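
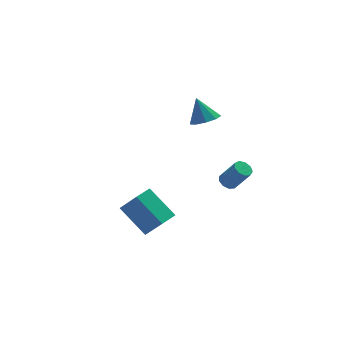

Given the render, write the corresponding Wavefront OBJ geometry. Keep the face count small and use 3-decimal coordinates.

v 3.631 3.56 1.25
v 4.529 3.832 1.303
v 3.329 4.28 2.67
v 4.181 4.28 1.001
v 3.575 4.392 0.816
v 2.995 4.114 0.834
v 2.713 3.577 1.047
v 2.86 3.032 1.355
v 3.368 2.734 1.614
v 3.998 2.822 1.703
v 4.457 3.256 1.58
v 2.43 -3.256 1.047
v 2.718 -2.768 1.114
v 3.377 -3.337 2.42
v 3.09 -3.824 2.353
v 2.374 -2.747 1.297
v 3.033 -3.315 2.603
v 2.057 -2.963 1.362
v 2.716 -3.532 2.669
v 1.914 -3.317 1.281
v 2.573 -3.885 2.587
v 2.013 -3.642 1.089
v 2.672 -4.21 2.396
v 2.307 -3.786 0.878
v 2.966 -4.355 2.185
v 2.659 -3.682 0.746
v 3.318 -4.251 2.052
v 2.904 -3.379 0.754
v 3.563 -3.947 2.061
v 2.927 -3.018 0.9
v 3.586 -3.586 2.206
v -3.335 -2.468 -0.247
v -2.664 -3.295 1.104
v -2.391 -1.796 -0.305
v -1.72 -2.623 1.046
v -2.4 -3.897 -1.586
v -1.729 -4.724 -0.235
v -1.456 -3.225 -1.644
v -0.785 -4.052 -0.293
f 2 1 4
f 2 4 3
f 4 1 5
f 4 5 3
f 5 1 6
f 5 6 3
f 6 1 7
f 6 7 3
f 7 1 8
f 7 8 3
f 8 1 9
f 8 9 3
f 9 1 10
f 9 10 3
f 10 1 11
f 10 11 3
f 11 1 2
f 11 2 3
f 13 12 16
f 13 16 14
f 14 16 17
f 14 17 15
f 16 12 18
f 16 18 17
f 17 18 19
f 17 19 15
f 18 12 20
f 18 20 19
f 19 20 21
f 19 21 15
f 20 12 22
f 20 22 21
f 21 22 23
f 21 23 15
f 22 12 24
f 22 24 23
f 23 24 25
f 23 25 15
f 24 12 26
f 24 26 25
f 25 26 27
f 25 27 15
f 26 12 28
f 26 28 27
f 27 28 29
f 27 29 15
f 28 12 30
f 28 30 29
f 29 30 31
f 29 31 15
f 30 12 13
f 30 13 31
f 31 13 14
f 31 14 15
f 33 35 32
f 36 33 32
f 32 35 34
f 34 36 32
f 33 39 35
f 37 33 36
f 37 39 33
f 35 39 34
f 38 36 34
f 34 39 38
f 38 37 36
f 39 37 38



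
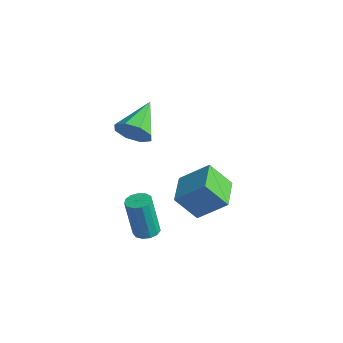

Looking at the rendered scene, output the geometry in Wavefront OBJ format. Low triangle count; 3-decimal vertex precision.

v -1.052 1.775 -1.91
v -0.154 2.733 -0.831
v -0.51 2.583 -3.078
v 0.388 3.542 -1.999
v 0.212 0.738 -2.041
v 1.11 1.697 -0.962
v 0.754 1.547 -3.209
v 1.652 2.505 -2.13
v 0.122 -1.164 2.919
v 0.688 -1.153 3.567
v -0.822 0.224 3.721
v 0.861 -0.751 3.075
v 0.601 -0.591 2.492
v 0.061 -0.766 2.159
v -0.443 -1.174 2.271
v -0.616 -1.576 2.763
v -0.356 -1.736 3.346
v 0.184 -1.561 3.679
v 1.378 -1.307 -2.361
v 1.764 -1.739 -2.389
v 1.588 -2.024 -0.448
v 1.202 -1.593 -0.419
v 1.935 -1.466 -2.333
v 1.759 -1.752 -0.392
v 1.929 -1.143 -2.286
v 1.753 -1.428 -0.345
v 1.748 -0.872 -2.263
v 1.572 -1.157 -0.322
v 1.45 -0.739 -2.271
v 1.274 -1.024 -0.329
v 1.129 -0.787 -2.307
v 0.952 -1.072 -0.365
v 0.887 -1 -2.36
v 0.71 -1.285 -0.419
v 0.801 -1.31 -2.413
v 0.624 -1.596 -0.472
v 0.898 -1.62 -2.45
v 0.722 -1.905 -0.509
v 1.148 -1.831 -2.458
v 0.972 -2.116 -0.517
v 1.471 -1.875 -2.436
v 1.295 -2.16 -0.494
f 2 4 1
f 5 2 1
f 1 4 3
f 3 5 1
f 2 8 4
f 6 2 5
f 6 8 2
f 4 8 3
f 7 5 3
f 3 8 7
f 7 6 5
f 8 6 7
f 10 9 12
f 10 12 11
f 12 9 13
f 12 13 11
f 13 9 14
f 13 14 11
f 14 9 15
f 14 15 11
f 15 9 16
f 15 16 11
f 16 9 17
f 16 17 11
f 17 9 18
f 17 18 11
f 18 9 10
f 18 10 11
f 20 19 23
f 20 23 21
f 21 23 24
f 21 24 22
f 23 19 25
f 23 25 24
f 24 25 26
f 24 26 22
f 25 19 27
f 25 27 26
f 26 27 28
f 26 28 22
f 27 19 29
f 27 29 28
f 28 29 30
f 28 30 22
f 29 19 31
f 29 31 30
f 30 31 32
f 30 32 22
f 31 19 33
f 31 33 32
f 32 33 34
f 32 34 22
f 33 19 35
f 33 35 34
f 34 35 36
f 34 36 22
f 35 19 37
f 35 37 36
f 36 37 38
f 36 38 22
f 37 19 39
f 37 39 38
f 38 39 40
f 38 40 22
f 39 19 41
f 39 41 40
f 40 41 42
f 40 42 22
f 41 19 20
f 41 20 42
f 42 20 21
f 42 21 22



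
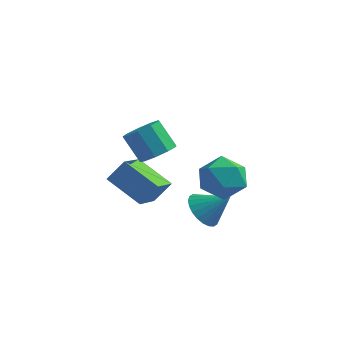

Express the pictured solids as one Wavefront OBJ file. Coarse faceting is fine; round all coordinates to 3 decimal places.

v -1.493 -0.93 3.035
v -0.759 -0.746 3.54
v -1.673 -0.427 4.751
v -2.407 -0.61 4.245
v -0.956 -0.229 3.255
v -1.87 0.09 4.466
v -1.404 -0.04 2.867
v -2.318 0.28 4.078
v -1.894 -0.267 2.557
v -2.808 0.053 3.768
v -2.196 -0.804 2.471
v -3.11 -0.485 3.682
v -2.17 -1.4 2.648
v -3.083 -1.081 3.859
v -1.826 -1.776 3.007
v -2.74 -1.457 4.217
v -1.327 -1.756 3.378
v -2.241 -1.437 4.589
v -0.906 -1.349 3.589
v -1.819 -1.03 4.799
v -4.788 1.126 -0.714
v -4.122 1.66 0.28
v -4.778 2.894 -1.67
v -4.112 3.428 -0.676
v -2.988 0.612 -1.644
v -2.322 1.146 -0.65
v -2.978 2.38 -2.6
v -2.312 2.914 -1.606
v -0.191 0.63 1.357
v 0.547 1.548 0.967
v 1.373 -0.628 1.353
v 2.111 0.29 0.963
v 1.643 0.316 2.112
v 0.676 1.094 2.114
v 1.244 -0.174 0.206
v 0.277 0.604 0.208
v 1.434 1.051 0.255
v 1.68 1.354 1.433
v 0.24 -0.434 0.887
v 0.486 -0.131 2.065
v -0.043 0.795 -1.454
v 0.474 0.053 -1.882
v 1.143 1.005 -0.386
v 0.602 0.362 -2.084
v 0.631 0.736 -2.191
v 0.558 1.119 -2.185
v 0.394 1.453 -2.068
v 0.163 1.687 -1.857
v -0.1 1.785 -1.586
v -0.353 1.732 -1.294
v -0.56 1.536 -1.027
v -0.687 1.228 -0.824
v -0.717 0.854 -0.718
v -0.644 0.471 -0.724
v -0.479 0.137 -0.841
v -0.248 -0.097 -1.051
v 0.014 -0.195 -1.323
v 0.268 -0.142 -1.615
f 2 1 5
f 2 5 3
f 3 5 6
f 3 6 4
f 5 1 7
f 5 7 6
f 6 7 8
f 6 8 4
f 7 1 9
f 7 9 8
f 8 9 10
f 8 10 4
f 9 1 11
f 9 11 10
f 10 11 12
f 10 12 4
f 11 1 13
f 11 13 12
f 12 13 14
f 12 14 4
f 13 1 15
f 13 15 14
f 14 15 16
f 14 16 4
f 15 1 17
f 15 17 16
f 16 17 18
f 16 18 4
f 17 1 19
f 17 19 18
f 18 19 20
f 18 20 4
f 19 1 2
f 19 2 20
f 20 2 3
f 20 3 4
f 22 24 21
f 25 22 21
f 21 24 23
f 23 25 21
f 22 28 24
f 26 22 25
f 26 28 22
f 24 28 23
f 27 25 23
f 23 28 27
f 27 26 25
f 28 26 27
f 29 40 34
f 29 34 30
f 29 30 36
f 29 36 39
f 29 39 40
f 30 34 38
f 34 40 33
f 40 39 31
f 39 36 35
f 36 30 37
f 32 38 33
f 32 33 31
f 32 31 35
f 32 35 37
f 32 37 38
f 33 38 34
f 31 33 40
f 35 31 39
f 37 35 36
f 38 37 30
f 42 41 44
f 42 44 43
f 44 41 45
f 44 45 43
f 45 41 46
f 45 46 43
f 46 41 47
f 46 47 43
f 47 41 48
f 47 48 43
f 48 41 49
f 48 49 43
f 49 41 50
f 49 50 43
f 50 41 51
f 50 51 43
f 51 41 52
f 51 52 43
f 52 41 53
f 52 53 43
f 53 41 54
f 53 54 43
f 54 41 55
f 54 55 43
f 55 41 56
f 55 56 43
f 56 41 57
f 56 57 43
f 57 41 58
f 57 58 43
f 58 41 42
f 58 42 43



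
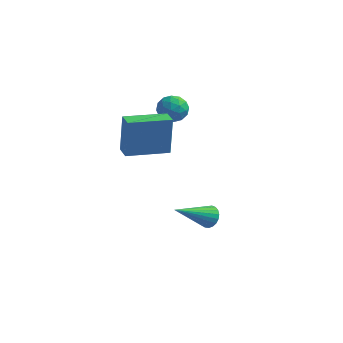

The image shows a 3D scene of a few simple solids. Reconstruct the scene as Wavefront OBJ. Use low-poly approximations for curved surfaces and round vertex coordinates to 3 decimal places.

v -3.825 -0.46 3.279
v -3.241 -0.305 3.769
v -3.359 -1.615 3.091
v -2.775 -1.46 3.581
v -3.501 -1.534 3.852
v -3.788 -0.82 3.968
v -2.812 -1.1 2.892
v -3.099 -0.386 3.008
v -2.614 -0.7 3.53
v -3.04 -0.969 4.123
v -3.56 -0.951 2.737
v -3.986 -1.22 3.33
v -3.573 -0.281 3.541
v -3.027 -1.639 3.319
v -3.453 -1.682 3.478
v -3.11 -1.591 3.766
v -3.895 -0.584 3.658
v -3.552 -0.493 3.946
v -3.705 -1.215 3.994
v -3.048 -1.427 2.914
v -2.705 -1.336 3.202
v -3.49 -0.329 3.094
v -3.147 -0.238 3.382
v -2.895 -0.705 2.866
v -2.862 -0.422 3.688
v -2.589 -1.101 3.577
v -2.61 -0.889 3.172
v -2.779 -0.47 3.241
v -3.112 -0.58 4.037
v -2.839 -1.259 3.926
v -3.265 -1.302 4.085
v -3.434 -0.883 4.154
v -2.744 -0.812 3.896
v -3.761 -0.661 2.934
v -3.488 -1.34 2.823
v -3.166 -1.037 2.706
v -3.335 -0.618 2.775
v -4.011 -0.819 3.283
v -3.738 -1.498 3.172
v -3.821 -1.45 3.619
v -3.99 -1.031 3.688
v -3.856 -1.108 2.964
v -4.035 -4.599 2.473
v -4.048 -4.27 4.405
v -4.556 -3.976 2.363
v -4.568 -3.646 4.296
v -2.452 -3.314 2.264
v -2.464 -2.984 4.197
v -2.972 -2.69 2.155
v -2.985 -2.361 4.087
v -1.055 -2.104 -2.543
v -0.683 -1.988 -2.061
v -2.165 -3.556 -1.337
v -0.871 -1.815 -2.027
v -1.091 -1.692 -2.081
v -1.305 -1.641 -2.216
v -1.475 -1.669 -2.407
v -1.573 -1.773 -2.622
v -1.581 -1.934 -2.823
v -1.498 -2.125 -2.976
v -1.339 -2.312 -3.054
v -1.13 -2.463 -3.044
v -0.908 -2.552 -2.947
v -0.712 -2.564 -2.78
v -0.575 -2.496 -2.573
v -0.521 -2.361 -2.36
v -0.559 -2.181 -2.179
f 1 38 17
f 38 12 41
f 17 41 6
f 38 41 17
f 1 17 13
f 17 6 18
f 13 18 2
f 17 18 13
f 1 13 22
f 13 2 23
f 22 23 8
f 13 23 22
f 1 22 34
f 22 8 37
f 34 37 11
f 22 37 34
f 1 34 38
f 34 11 42
f 38 42 12
f 34 42 38
f 2 18 29
f 18 6 32
f 29 32 10
f 18 32 29
f 6 41 19
f 41 12 40
f 19 40 5
f 41 40 19
f 12 42 39
f 42 11 35
f 39 35 3
f 42 35 39
f 11 37 36
f 37 8 24
f 36 24 7
f 37 24 36
f 8 23 28
f 23 2 25
f 28 25 9
f 23 25 28
f 4 30 16
f 30 10 31
f 16 31 5
f 30 31 16
f 4 16 14
f 16 5 15
f 14 15 3
f 16 15 14
f 4 14 21
f 14 3 20
f 21 20 7
f 14 20 21
f 4 21 26
f 21 7 27
f 26 27 9
f 21 27 26
f 4 26 30
f 26 9 33
f 30 33 10
f 26 33 30
f 5 31 19
f 31 10 32
f 19 32 6
f 31 32 19
f 3 15 39
f 15 5 40
f 39 40 12
f 15 40 39
f 7 20 36
f 20 3 35
f 36 35 11
f 20 35 36
f 9 27 28
f 27 7 24
f 28 24 8
f 27 24 28
f 10 33 29
f 33 9 25
f 29 25 2
f 33 25 29
f 44 46 43
f 47 44 43
f 43 46 45
f 45 47 43
f 44 50 46
f 48 44 47
f 48 50 44
f 46 50 45
f 49 47 45
f 45 50 49
f 49 48 47
f 50 48 49
f 52 51 54
f 52 54 53
f 54 51 55
f 54 55 53
f 55 51 56
f 55 56 53
f 56 51 57
f 56 57 53
f 57 51 58
f 57 58 53
f 58 51 59
f 58 59 53
f 59 51 60
f 59 60 53
f 60 51 61
f 60 61 53
f 61 51 62
f 61 62 53
f 62 51 63
f 62 63 53
f 63 51 64
f 63 64 53
f 64 51 65
f 64 65 53
f 65 51 66
f 65 66 53
f 66 51 67
f 66 67 53
f 67 51 52
f 67 52 53



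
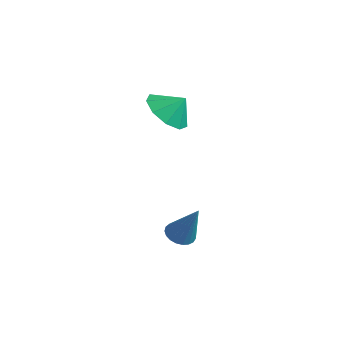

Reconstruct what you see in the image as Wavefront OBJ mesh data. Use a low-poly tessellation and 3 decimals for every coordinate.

v 1.379 0.065 -4.437
v 1.916 -0.004 -4.719
v 2.221 0.195 -2.863
v 1.886 0.248 -4.723
v 1.769 0.468 -4.678
v 1.584 0.619 -4.592
v 1.364 0.674 -4.479
v 1.146 0.623 -4.358
v 0.969 0.477 -4.252
v 0.863 0.259 -4.177
v 0.846 0.007 -4.148
v 0.921 -0.234 -4.168
v 1.076 -0.424 -4.235
v 1.283 -0.529 -4.337
v 1.507 -0.531 -4.456
v 1.709 -0.43 -4.573
v 1.853 -0.244 -4.665
v -0.716 1.245 0.627
v 0.167 1.086 0.121
v -0.204 1.715 1.373
v -0.115 1.701 -0.074
v -0.678 2.103 0.059
v -1.259 2.103 0.458
v -1.586 1.702 0.935
v -1.506 1.086 1.269
v -1.056 0.545 1.302
v -0.447 0.331 1.019
v 0.036 0.545 0.553
f 2 1 4
f 2 4 3
f 4 1 5
f 4 5 3
f 5 1 6
f 5 6 3
f 6 1 7
f 6 7 3
f 7 1 8
f 7 8 3
f 8 1 9
f 8 9 3
f 9 1 10
f 9 10 3
f 10 1 11
f 10 11 3
f 11 1 12
f 11 12 3
f 12 1 13
f 12 13 3
f 13 1 14
f 13 14 3
f 14 1 15
f 14 15 3
f 15 1 16
f 15 16 3
f 16 1 17
f 16 17 3
f 17 1 2
f 17 2 3
f 19 18 21
f 19 21 20
f 21 18 22
f 21 22 20
f 22 18 23
f 22 23 20
f 23 18 24
f 23 24 20
f 24 18 25
f 24 25 20
f 25 18 26
f 25 26 20
f 26 18 27
f 26 27 20
f 27 18 28
f 27 28 20
f 28 18 19
f 28 19 20



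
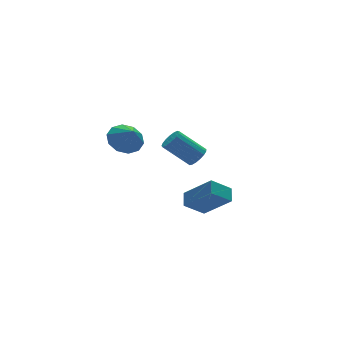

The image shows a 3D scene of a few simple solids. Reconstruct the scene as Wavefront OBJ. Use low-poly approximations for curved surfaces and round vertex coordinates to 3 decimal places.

v 1.949 3.188 -2.356
v 2.985 3.275 -2.327
v 1.991 2.372 -1.424
v 2.738 3.715 -1.929
v 2.189 3.955 -1.695
v 1.549 3.901 -1.713
v 1.062 3.576 -1.977
v 0.913 3.102 -2.385
v 1.16 2.662 -2.782
v 1.709 2.422 -3.017
v 2.349 2.476 -2.999
v 2.837 2.801 -2.735
v 4.51 0.134 -2.948
v 5.044 0.354 -2.61
v 3.905 1.187 -1.353
v 3.37 0.966 -1.692
v 4.984 0.589 -2.82
v 3.845 1.422 -1.563
v 4.816 0.719 -3.059
v 3.676 1.552 -1.802
v 4.577 0.716 -3.273
v 3.437 1.549 -2.017
v 4.323 0.579 -3.413
v 3.183 1.412 -2.156
v 4.112 0.34 -3.446
v 2.972 1.173 -2.19
v 3.992 0.054 -3.365
v 2.852 0.887 -2.109
v 3.99 -0.214 -3.189
v 2.851 0.619 -1.932
v 4.108 -0.402 -2.958
v 2.968 0.431 -1.701
v 4.318 -0.468 -2.724
v 3.178 0.365 -1.467
v 4.572 -0.395 -2.542
v 3.432 0.438 -1.285
v 4.811 -0.202 -2.453
v 3.671 0.631 -1.196
v 4.982 0.069 -2.477
v 3.842 0.902 -1.221
v 1.77 -3.151 -4.061
v 2.591 -4.41 -2.756
v 2.183 -2.445 -3.64
v 3.005 -3.704 -2.336
v 2.855 -3.296 -4.884
v 3.677 -4.555 -3.58
v 3.269 -2.59 -4.464
v 4.09 -3.849 -3.159
f 2 1 4
f 2 4 3
f 4 1 5
f 4 5 3
f 5 1 6
f 5 6 3
f 6 1 7
f 6 7 3
f 7 1 8
f 7 8 3
f 8 1 9
f 8 9 3
f 9 1 10
f 9 10 3
f 10 1 11
f 10 11 3
f 11 1 12
f 11 12 3
f 12 1 2
f 12 2 3
f 14 13 17
f 14 17 15
f 15 17 18
f 15 18 16
f 17 13 19
f 17 19 18
f 18 19 20
f 18 20 16
f 19 13 21
f 19 21 20
f 20 21 22
f 20 22 16
f 21 13 23
f 21 23 22
f 22 23 24
f 22 24 16
f 23 13 25
f 23 25 24
f 24 25 26
f 24 26 16
f 25 13 27
f 25 27 26
f 26 27 28
f 26 28 16
f 27 13 29
f 27 29 28
f 28 29 30
f 28 30 16
f 29 13 31
f 29 31 30
f 30 31 32
f 30 32 16
f 31 13 33
f 31 33 32
f 32 33 34
f 32 34 16
f 33 13 35
f 33 35 34
f 34 35 36
f 34 36 16
f 35 13 37
f 35 37 36
f 36 37 38
f 36 38 16
f 37 13 39
f 37 39 38
f 38 39 40
f 38 40 16
f 39 13 14
f 39 14 40
f 40 14 15
f 40 15 16
f 42 44 41
f 45 42 41
f 41 44 43
f 43 45 41
f 42 48 44
f 46 42 45
f 46 48 42
f 44 48 43
f 47 45 43
f 43 48 47
f 47 46 45
f 48 46 47



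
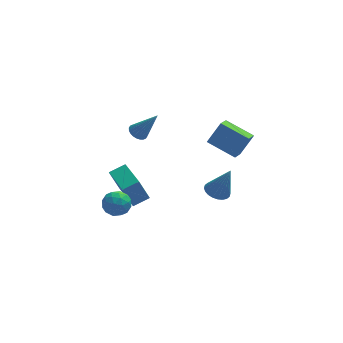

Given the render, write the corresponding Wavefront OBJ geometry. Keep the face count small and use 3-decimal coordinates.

v 4.45 1.133 0.181
v 4.033 0.254 0.651
v 3.08 2.118 0.809
v 2.663 1.239 1.278
v 5.217 1.421 1.402
v 4.8 0.542 1.871
v 3.847 2.406 2.029
v 3.43 1.527 2.499
v -0.996 1.323 2.376
v -0.613 1.028 2.057
v -0.004 0.917 3.944
v -0.522 1.235 2.053
v -0.504 1.456 2.099
v -0.561 1.657 2.187
v -0.684 1.807 2.303
v -0.854 1.883 2.431
v -1.046 1.874 2.55
v -1.231 1.782 2.643
v -1.38 1.619 2.695
v -1.47 1.412 2.699
v -1.488 1.191 2.653
v -1.432 0.99 2.565
v -1.309 0.84 2.448
v -1.138 0.764 2.32
v -0.946 0.773 2.201
v -0.762 0.865 2.109
v -1.208 2.527 -4.87
v -1.787 2.478 -3.358
v -1.763 4.579 -5.015
v -2.342 4.529 -3.503
v -0.258 2.811 -4.497
v -0.837 2.761 -2.985
v -0.813 4.862 -4.642
v -1.392 4.813 -3.13
v -2.695 -1.207 -1.094
v -2.168 -1.177 -0.452
v -2.772 -2.543 -0.968
v -2.245 -2.513 -0.326
v -3.012 -2.203 -0.249
v -2.965 -1.377 -0.327
v -1.975 -2.343 -1.093
v -1.928 -1.517 -1.171
v -1.724 -1.878 -0.452
v -2.364 -1.792 0.07
v -2.576 -1.928 -1.49
v -3.216 -1.842 -0.968
v -2.425 -1.075 -0.784
v -2.515 -2.645 -0.636
v -2.966 -2.463 -0.59
v -2.657 -2.445 -0.213
v -2.893 -1.193 -0.711
v -2.583 -1.175 -0.334
v -3.079 -1.778 -0.214
v -2.357 -2.545 -1.086
v -2.047 -2.527 -0.709
v -2.283 -1.275 -1.207
v -1.974 -1.257 -0.83
v -1.861 -1.942 -1.206
v -1.854 -1.469 -0.407
v -1.899 -2.254 -0.332
v -1.741 -2.155 -0.783
v -1.713 -1.669 -0.829
v -2.231 -1.419 -0.1
v -2.276 -2.204 -0.026
v -2.727 -2.022 0.019
v -2.699 -1.536 -0.027
v -1.969 -1.831 -0.1
v -2.664 -1.516 -1.394
v -2.709 -2.301 -1.32
v -2.241 -2.184 -1.393
v -2.213 -1.698 -1.439
v -3.041 -1.466 -1.088
v -3.086 -2.251 -1.013
v -3.227 -2.051 -0.591
v -3.199 -1.565 -0.637
v -2.971 -1.889 -1.32
v 3.207 0.918 -2.629
v 3.77 1.408 -2.771
v 3.873 0.682 -0.791
v 3.559 1.591 -2.67
v 3.294 1.67 -2.564
v 3.015 1.636 -2.468
v 2.766 1.492 -2.396
v 2.584 1.261 -2.36
v 2.497 0.977 -2.364
v 2.518 0.685 -2.409
v 2.643 0.428 -2.488
v 2.855 0.246 -2.588
v 3.12 0.166 -2.694
v 3.398 0.201 -2.791
v 3.647 0.345 -2.863
v 3.829 0.576 -2.899
v 3.916 0.859 -2.894
v 3.896 1.151 -2.849
f 2 4 1
f 5 2 1
f 1 4 3
f 3 5 1
f 2 8 4
f 6 2 5
f 6 8 2
f 4 8 3
f 7 5 3
f 3 8 7
f 7 6 5
f 8 6 7
f 10 9 12
f 10 12 11
f 12 9 13
f 12 13 11
f 13 9 14
f 13 14 11
f 14 9 15
f 14 15 11
f 15 9 16
f 15 16 11
f 16 9 17
f 16 17 11
f 17 9 18
f 17 18 11
f 18 9 19
f 18 19 11
f 19 9 20
f 19 20 11
f 20 9 21
f 20 21 11
f 21 9 22
f 21 22 11
f 22 9 23
f 22 23 11
f 23 9 24
f 23 24 11
f 24 9 25
f 24 25 11
f 25 9 26
f 25 26 11
f 26 9 10
f 26 10 11
f 28 30 27
f 31 28 27
f 27 30 29
f 29 31 27
f 28 34 30
f 32 28 31
f 32 34 28
f 30 34 29
f 33 31 29
f 29 34 33
f 33 32 31
f 34 32 33
f 35 72 51
f 72 46 75
f 51 75 40
f 72 75 51
f 35 51 47
f 51 40 52
f 47 52 36
f 51 52 47
f 35 47 56
f 47 36 57
f 56 57 42
f 47 57 56
f 35 56 68
f 56 42 71
f 68 71 45
f 56 71 68
f 35 68 72
f 68 45 76
f 72 76 46
f 68 76 72
f 36 52 63
f 52 40 66
f 63 66 44
f 52 66 63
f 40 75 53
f 75 46 74
f 53 74 39
f 75 74 53
f 46 76 73
f 76 45 69
f 73 69 37
f 76 69 73
f 45 71 70
f 71 42 58
f 70 58 41
f 71 58 70
f 42 57 62
f 57 36 59
f 62 59 43
f 57 59 62
f 38 64 50
f 64 44 65
f 50 65 39
f 64 65 50
f 38 50 48
f 50 39 49
f 48 49 37
f 50 49 48
f 38 48 55
f 48 37 54
f 55 54 41
f 48 54 55
f 38 55 60
f 55 41 61
f 60 61 43
f 55 61 60
f 38 60 64
f 60 43 67
f 64 67 44
f 60 67 64
f 39 65 53
f 65 44 66
f 53 66 40
f 65 66 53
f 37 49 73
f 49 39 74
f 73 74 46
f 49 74 73
f 41 54 70
f 54 37 69
f 70 69 45
f 54 69 70
f 43 61 62
f 61 41 58
f 62 58 42
f 61 58 62
f 44 67 63
f 67 43 59
f 63 59 36
f 67 59 63
f 78 77 80
f 78 80 79
f 80 77 81
f 80 81 79
f 81 77 82
f 81 82 79
f 82 77 83
f 82 83 79
f 83 77 84
f 83 84 79
f 84 77 85
f 84 85 79
f 85 77 86
f 85 86 79
f 86 77 87
f 86 87 79
f 87 77 88
f 87 88 79
f 88 77 89
f 88 89 79
f 89 77 90
f 89 90 79
f 90 77 91
f 90 91 79
f 91 77 92
f 91 92 79
f 92 77 93
f 92 93 79
f 93 77 94
f 93 94 79
f 94 77 78
f 94 78 79



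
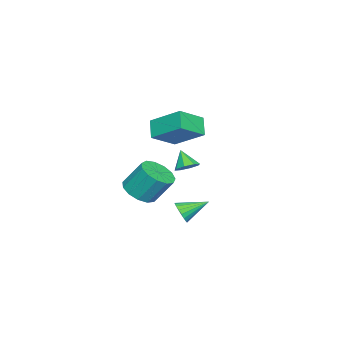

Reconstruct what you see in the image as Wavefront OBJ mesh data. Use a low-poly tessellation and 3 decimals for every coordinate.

v 1.451 -1.772 -2.145
v 2.417 -1.436 -2.265
v 2.255 -0.451 -0.815
v 1.289 -0.788 -0.695
v 2.078 -1.065 -2.555
v 1.915 -0.08 -1.105
v 1.539 -0.919 -2.715
v 1.377 0.066 -1.265
v 0.973 -1.044 -2.694
v 0.811 -0.059 -1.244
v 0.558 -1.4 -2.498
v 0.396 -0.415 -1.049
v 0.427 -1.874 -2.19
v 0.265 -0.889 -0.741
v 0.621 -2.316 -1.868
v 0.459 -1.331 -0.419
v 1.079 -2.586 -1.634
v 0.916 -1.601 -0.184
v 1.655 -2.597 -1.562
v 1.492 -1.612 -0.112
v 2.166 -2.346 -1.675
v 2.003 -1.362 -0.225
v 2.45 -1.914 -1.937
v 2.288 -0.929 -0.487
v -4.176 -2.111 -1.172
v -4.988 -2.507 -0.294
v -3.857 -0.28 -0.051
v -4.669 -0.677 0.826
v -2.811 -2.903 -0.266
v -3.623 -3.3 0.611
v -2.492 -1.073 0.854
v -3.304 -1.469 1.732
v 1.266 0.421 -3.374
v 1.607 0.302 -2.775
v 0.514 1.639 -2.706
v 1.796 0.501 -2.923
v 1.88 0.683 -3.162
v 1.842 0.814 -3.442
v 1.69 0.867 -3.709
v 1.454 0.831 -3.91
v 1.182 0.715 -4.004
v 0.925 0.54 -3.974
v 0.737 0.342 -3.825
v 0.653 0.159 -3.587
v 0.691 0.028 -3.307
v 0.843 -0.024 -3.04
v 1.078 0.011 -2.839
v 1.351 0.128 -2.745
v 3.032 1.463 0.787
v 3.609 1.535 1.098
v 2.608 0.937 1.693
v 3.297 1.924 1.178
v 2.829 2.043 1.028
v 2.48 1.822 0.737
v 2.454 1.391 0.475
v 2.766 1.002 0.396
v 3.234 0.883 0.545
v 3.583 1.104 0.836
f 2 1 5
f 2 5 3
f 3 5 6
f 3 6 4
f 5 1 7
f 5 7 6
f 6 7 8
f 6 8 4
f 7 1 9
f 7 9 8
f 8 9 10
f 8 10 4
f 9 1 11
f 9 11 10
f 10 11 12
f 10 12 4
f 11 1 13
f 11 13 12
f 12 13 14
f 12 14 4
f 13 1 15
f 13 15 14
f 14 15 16
f 14 16 4
f 15 1 17
f 15 17 16
f 16 17 18
f 16 18 4
f 17 1 19
f 17 19 18
f 18 19 20
f 18 20 4
f 19 1 21
f 19 21 20
f 20 21 22
f 20 22 4
f 21 1 23
f 21 23 22
f 22 23 24
f 22 24 4
f 23 1 2
f 23 2 24
f 24 2 3
f 24 3 4
f 26 28 25
f 29 26 25
f 25 28 27
f 27 29 25
f 26 32 28
f 30 26 29
f 30 32 26
f 28 32 27
f 31 29 27
f 27 32 31
f 31 30 29
f 32 30 31
f 34 33 36
f 34 36 35
f 36 33 37
f 36 37 35
f 37 33 38
f 37 38 35
f 38 33 39
f 38 39 35
f 39 33 40
f 39 40 35
f 40 33 41
f 40 41 35
f 41 33 42
f 41 42 35
f 42 33 43
f 42 43 35
f 43 33 44
f 43 44 35
f 44 33 45
f 44 45 35
f 45 33 46
f 45 46 35
f 46 33 47
f 46 47 35
f 47 33 48
f 47 48 35
f 48 33 34
f 48 34 35
f 50 49 52
f 50 52 51
f 52 49 53
f 52 53 51
f 53 49 54
f 53 54 51
f 54 49 55
f 54 55 51
f 55 49 56
f 55 56 51
f 56 49 57
f 56 57 51
f 57 49 58
f 57 58 51
f 58 49 50
f 58 50 51



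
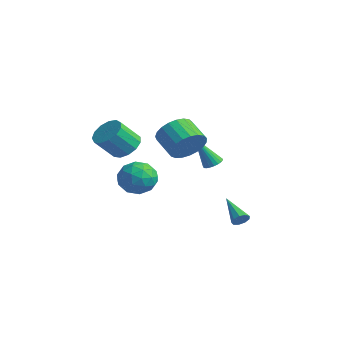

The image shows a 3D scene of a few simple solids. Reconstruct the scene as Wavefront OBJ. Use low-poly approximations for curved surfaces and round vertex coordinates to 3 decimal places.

v -2.997 -1.675 -1.398
v -2.27 -1.79 -0.547
v -3.81 -3.23 -0.913
v -3.083 -3.345 -0.062
v -3.854 -2.526 -0.036
v -3.352 -1.565 -0.335
v -2.728 -3.455 -1.125
v -2.226 -2.494 -1.424
v -2.104 -2.89 -0.378
v -2.799 -2.316 0.294
v -3.281 -2.704 -1.754
v -3.976 -2.13 -1.082
v -2.562 -1.596 -1.015
v -3.518 -3.424 -0.445
v -3.971 -2.943 -0.429
v -3.544 -3.011 0.07
v -3.198 -1.464 -0.891
v -2.77 -1.532 -0.391
v -3.702 -1.965 -0.09
v -3.31 -3.488 -1.069
v -2.882 -3.556 -0.569
v -2.536 -2.009 -1.53
v -2.109 -2.077 -1.031
v -2.378 -3.055 -1.37
v -2.037 -2.31 -0.416
v -2.515 -3.224 -0.131
v -2.306 -3.289 -0.755
v -2.011 -2.724 -0.931
v -2.446 -1.973 -0.02
v -2.924 -2.887 0.265
v -3.377 -2.406 0.28
v -3.082 -1.841 0.104
v -2.348 -2.62 0.079
v -3.156 -2.133 -1.725
v -3.634 -3.047 -1.44
v -2.998 -3.179 -1.564
v -2.703 -2.614 -1.74
v -3.565 -1.796 -1.329
v -4.043 -2.71 -1.044
v -4.069 -2.296 -0.529
v -3.774 -1.731 -0.705
v -3.732 -2.4 -1.539
v 0.31 1.545 -3.544
v 0.582 1.653 -3.114
v -1.25 1.775 -2.616
v 0.518 1.952 -3.296
v 0.357 2.061 -3.593
v 0.174 1.929 -3.868
v 0.054 1.617 -3.991
v 0.055 1.272 -3.906
v 0.175 1.055 -3.651
v 0.358 1.067 -3.346
v 0.519 1.303 -3.134
v -1.558 1.147 -0.055
v -1.056 1.298 0.169
v -2.122 0.373 1.735
v -1.188 1.49 0.211
v -1.384 1.623 0.206
v -1.61 1.674 0.157
v -1.827 1.634 0.071
v -1.998 1.51 -0.037
v -2.092 1.323 -0.147
v -2.094 1.105 -0.242
v -2.004 0.895 -0.305
v -1.836 0.729 -0.324
v -1.62 0.635 -0.296
v -1.394 0.63 -0.227
v -1.195 0.714 -0.128
v -1.06 0.873 -0.017
v -1.01 1.08 0.089
v 1.328 -2.451 2.858
v 1.731 -3.061 3.599
v 0.475 -3.038 4.302
v 0.072 -2.429 3.562
v 1.822 -2.665 3.748
v 0.566 -2.642 4.451
v 1.828 -2.233 3.744
v 0.571 -2.21 4.447
v 1.747 -1.838 3.586
v 0.491 -1.815 4.29
v 1.594 -1.55 3.303
v 0.337 -1.527 4.006
v 1.394 -1.417 2.943
v 0.138 -1.394 3.646
v 1.184 -1.463 2.568
v -0.073 -1.44 3.271
v 0.998 -1.68 2.243
v -0.258 -1.658 2.947
v 0.869 -2.031 2.025
v -0.387 -2.008 2.728
v 0.82 -2.454 1.951
v -0.436 -2.431 2.654
v 0.859 -2.877 2.034
v -0.398 -2.854 2.737
v 0.979 -3.226 2.259
v -0.278 -3.203 2.962
v 1.159 -3.441 2.588
v -0.098 -3.418 3.291
v 1.368 -3.485 2.963
v 0.112 -3.462 3.667
v 1.571 -3.351 3.321
v 0.314 -3.328 4.024
v -3.853 -2.63 1.281
v -3.427 -3.279 0.751
v -3.581 -4.359 1.949
v -4.007 -3.71 2.479
v -3.044 -3.033 1.022
v -3.198 -4.112 2.22
v -2.918 -2.659 1.375
v -3.072 -3.738 2.573
v -3.089 -2.276 1.698
v -3.243 -3.355 2.896
v -3.502 -2.005 1.889
v -3.656 -3.084 3.087
v -4.027 -1.933 1.887
v -4.181 -3.012 3.085
v -4.497 -2.082 1.692
v -4.65 -3.162 2.89
v -4.762 -2.405 1.367
v -4.915 -3.485 2.565
v -4.739 -2.8 1.014
v -4.892 -3.879 2.213
v -4.434 -3.141 0.747
v -4.588 -4.22 1.945
v -3.945 -3.32 0.648
v -4.099 -4.399 1.847
f 1 38 17
f 38 12 41
f 17 41 6
f 38 41 17
f 1 17 13
f 17 6 18
f 13 18 2
f 17 18 13
f 1 13 22
f 13 2 23
f 22 23 8
f 13 23 22
f 1 22 34
f 22 8 37
f 34 37 11
f 22 37 34
f 1 34 38
f 34 11 42
f 38 42 12
f 34 42 38
f 2 18 29
f 18 6 32
f 29 32 10
f 18 32 29
f 6 41 19
f 41 12 40
f 19 40 5
f 41 40 19
f 12 42 39
f 42 11 35
f 39 35 3
f 42 35 39
f 11 37 36
f 37 8 24
f 36 24 7
f 37 24 36
f 8 23 28
f 23 2 25
f 28 25 9
f 23 25 28
f 4 30 16
f 30 10 31
f 16 31 5
f 30 31 16
f 4 16 14
f 16 5 15
f 14 15 3
f 16 15 14
f 4 14 21
f 14 3 20
f 21 20 7
f 14 20 21
f 4 21 26
f 21 7 27
f 26 27 9
f 21 27 26
f 4 26 30
f 26 9 33
f 30 33 10
f 26 33 30
f 5 31 19
f 31 10 32
f 19 32 6
f 31 32 19
f 3 15 39
f 15 5 40
f 39 40 12
f 15 40 39
f 7 20 36
f 20 3 35
f 36 35 11
f 20 35 36
f 9 27 28
f 27 7 24
f 28 24 8
f 27 24 28
f 10 33 29
f 33 9 25
f 29 25 2
f 33 25 29
f 44 43 46
f 44 46 45
f 46 43 47
f 46 47 45
f 47 43 48
f 47 48 45
f 48 43 49
f 48 49 45
f 49 43 50
f 49 50 45
f 50 43 51
f 50 51 45
f 51 43 52
f 51 52 45
f 52 43 53
f 52 53 45
f 53 43 44
f 53 44 45
f 55 54 57
f 55 57 56
f 57 54 58
f 57 58 56
f 58 54 59
f 58 59 56
f 59 54 60
f 59 60 56
f 60 54 61
f 60 61 56
f 61 54 62
f 61 62 56
f 62 54 63
f 62 63 56
f 63 54 64
f 63 64 56
f 64 54 65
f 64 65 56
f 65 54 66
f 65 66 56
f 66 54 67
f 66 67 56
f 67 54 68
f 67 68 56
f 68 54 69
f 68 69 56
f 69 54 70
f 69 70 56
f 70 54 55
f 70 55 56
f 72 71 75
f 72 75 73
f 73 75 76
f 73 76 74
f 75 71 77
f 75 77 76
f 76 77 78
f 76 78 74
f 77 71 79
f 77 79 78
f 78 79 80
f 78 80 74
f 79 71 81
f 79 81 80
f 80 81 82
f 80 82 74
f 81 71 83
f 81 83 82
f 82 83 84
f 82 84 74
f 83 71 85
f 83 85 84
f 84 85 86
f 84 86 74
f 85 71 87
f 85 87 86
f 86 87 88
f 86 88 74
f 87 71 89
f 87 89 88
f 88 89 90
f 88 90 74
f 89 71 91
f 89 91 90
f 90 91 92
f 90 92 74
f 91 71 93
f 91 93 92
f 92 93 94
f 92 94 74
f 93 71 95
f 93 95 94
f 94 95 96
f 94 96 74
f 95 71 97
f 95 97 96
f 96 97 98
f 96 98 74
f 97 71 99
f 97 99 98
f 98 99 100
f 98 100 74
f 99 71 101
f 99 101 100
f 100 101 102
f 100 102 74
f 101 71 72
f 101 72 102
f 102 72 73
f 102 73 74
f 104 103 107
f 104 107 105
f 105 107 108
f 105 108 106
f 107 103 109
f 107 109 108
f 108 109 110
f 108 110 106
f 109 103 111
f 109 111 110
f 110 111 112
f 110 112 106
f 111 103 113
f 111 113 112
f 112 113 114
f 112 114 106
f 113 103 115
f 113 115 114
f 114 115 116
f 114 116 106
f 115 103 117
f 115 117 116
f 116 117 118
f 116 118 106
f 117 103 119
f 117 119 118
f 118 119 120
f 118 120 106
f 119 103 121
f 119 121 120
f 120 121 122
f 120 122 106
f 121 103 123
f 121 123 122
f 122 123 124
f 122 124 106
f 123 103 125
f 123 125 124
f 124 125 126
f 124 126 106
f 125 103 104
f 125 104 126
f 126 104 105
f 126 105 106



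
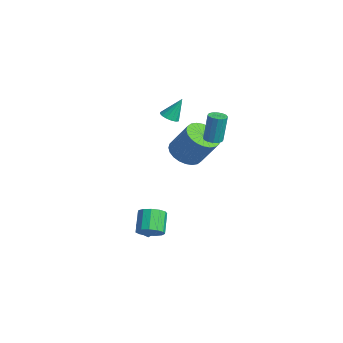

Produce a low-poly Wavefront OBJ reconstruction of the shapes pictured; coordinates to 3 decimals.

v -3.793 2.735 -0.585
v -3.033 3.143 -1.148
v -2.207 3.852 0.482
v -2.967 3.445 1.045
v -3.298 3.445 -1.144
v -2.472 4.154 0.485
v -3.639 3.638 -1.056
v -2.813 4.347 0.574
v -4.003 3.695 -0.896
v -3.177 4.404 0.734
v -4.336 3.605 -0.688
v -3.509 4.314 0.942
v -4.585 3.383 -0.465
v -3.759 4.092 1.165
v -4.714 3.062 -0.26
v -3.888 3.771 1.37
v -4.703 2.692 -0.105
v -3.877 3.401 1.525
v -4.553 2.328 -0.022
v -3.727 3.037 1.608
v -4.288 2.026 -0.025
v -3.462 2.735 1.604
v -3.947 1.833 -0.114
v -3.121 2.542 1.516
v -3.583 1.776 -0.274
v -2.757 2.485 1.356
v -3.251 1.866 -0.482
v -2.424 2.575 1.148
v -3.001 2.088 -0.705
v -2.175 2.797 0.925
v -2.872 2.409 -0.91
v -2.046 3.118 0.72
v -2.883 2.779 -1.065
v -2.057 3.488 0.565
v -0.791 3.15 1.883
v -0.459 2.754 1.939
v -0.457 2.993 3.632
v -0.789 3.39 3.577
v -0.303 2.972 1.908
v -0.301 3.211 3.601
v -0.279 3.237 1.87
v -0.276 3.476 3.564
v -0.391 3.479 1.836
v -0.389 3.718 3.53
v -0.611 3.633 1.815
v -0.609 3.872 3.508
v -0.879 3.658 1.812
v -0.877 3.897 3.505
v -1.123 3.547 1.828
v -1.121 3.786 3.521
v -1.279 3.329 1.859
v -1.277 3.568 3.552
v -1.304 3.064 1.896
v -1.301 3.303 3.59
v -1.191 2.822 1.93
v -1.189 3.061 3.624
v -0.971 2.668 1.952
v -0.969 2.907 3.645
v -0.703 2.643 1.955
v -0.701 2.882 3.648
v -1.878 1.149 3.375
v -1.519 1.515 3.15
v -1.782 1.811 4.605
v -1.78 1.632 3.108
v -2.069 1.619 3.137
v -2.306 1.481 3.23
v -2.428 1.254 3.362
v -2.404 0.999 3.497
v -2.238 0.784 3.6
v -1.977 0.667 3.642
v -1.688 0.679 3.613
v -1.451 0.818 3.52
v -1.328 1.045 3.388
v -1.353 1.3 3.253
v -0.133 -0.418 -3.988
v 0.384 -0.301 -3.647
v -0.344 -1.219 -3.393
v 0.173 -1.102 -3.052
v -0.317 -0.706 -3.027
v -0.187 -0.211 -3.395
v 0.227 -1.309 -3.645
v 0.357 -0.814 -4.013
v 0.607 -0.852 -3.435
v 0.271 -0.479 -3.053
v -0.231 -1.041 -3.987
v -0.567 -0.668 -3.605
v 2.835 -1.573 -2.049
v 3.293 -1.781 -1.506
v 2.423 -1.355 -0.609
v 1.965 -1.147 -1.151
v 3.391 -1.387 -1.598
v 2.522 -0.961 -0.701
v 3.313 -1.051 -1.833
v 2.444 -0.625 -0.936
v 3.083 -0.881 -2.136
v 2.214 -0.455 -1.239
v 2.774 -0.931 -2.412
v 1.905 -0.505 -1.515
v 2.484 -1.185 -2.572
v 1.615 -0.759 -1.675
v 2.306 -1.561 -2.566
v 1.437 -1.135 -1.669
v 2.295 -1.942 -2.396
v 1.426 -1.516 -1.499
v 2.456 -2.205 -2.115
v 1.587 -1.779 -1.218
v 2.737 -2.268 -1.814
v 1.868 -1.842 -0.916
v 3.049 -2.11 -1.587
v 2.179 -1.684 -0.689
f 2 1 5
f 2 5 3
f 3 5 6
f 3 6 4
f 5 1 7
f 5 7 6
f 6 7 8
f 6 8 4
f 7 1 9
f 7 9 8
f 8 9 10
f 8 10 4
f 9 1 11
f 9 11 10
f 10 11 12
f 10 12 4
f 11 1 13
f 11 13 12
f 12 13 14
f 12 14 4
f 13 1 15
f 13 15 14
f 14 15 16
f 14 16 4
f 15 1 17
f 15 17 16
f 16 17 18
f 16 18 4
f 17 1 19
f 17 19 18
f 18 19 20
f 18 20 4
f 19 1 21
f 19 21 20
f 20 21 22
f 20 22 4
f 21 1 23
f 21 23 22
f 22 23 24
f 22 24 4
f 23 1 25
f 23 25 24
f 24 25 26
f 24 26 4
f 25 1 27
f 25 27 26
f 26 27 28
f 26 28 4
f 27 1 29
f 27 29 28
f 28 29 30
f 28 30 4
f 29 1 31
f 29 31 30
f 30 31 32
f 30 32 4
f 31 1 33
f 31 33 32
f 32 33 34
f 32 34 4
f 33 1 2
f 33 2 34
f 34 2 3
f 34 3 4
f 36 35 39
f 36 39 37
f 37 39 40
f 37 40 38
f 39 35 41
f 39 41 40
f 40 41 42
f 40 42 38
f 41 35 43
f 41 43 42
f 42 43 44
f 42 44 38
f 43 35 45
f 43 45 44
f 44 45 46
f 44 46 38
f 45 35 47
f 45 47 46
f 46 47 48
f 46 48 38
f 47 35 49
f 47 49 48
f 48 49 50
f 48 50 38
f 49 35 51
f 49 51 50
f 50 51 52
f 50 52 38
f 51 35 53
f 51 53 52
f 52 53 54
f 52 54 38
f 53 35 55
f 53 55 54
f 54 55 56
f 54 56 38
f 55 35 57
f 55 57 56
f 56 57 58
f 56 58 38
f 57 35 59
f 57 59 58
f 58 59 60
f 58 60 38
f 59 35 36
f 59 36 60
f 60 36 37
f 60 37 38
f 62 61 64
f 62 64 63
f 64 61 65
f 64 65 63
f 65 61 66
f 65 66 63
f 66 61 67
f 66 67 63
f 67 61 68
f 67 68 63
f 68 61 69
f 68 69 63
f 69 61 70
f 69 70 63
f 70 61 71
f 70 71 63
f 71 61 72
f 71 72 63
f 72 61 73
f 72 73 63
f 73 61 74
f 73 74 63
f 74 61 62
f 74 62 63
f 75 86 80
f 75 80 76
f 75 76 82
f 75 82 85
f 75 85 86
f 76 80 84
f 80 86 79
f 86 85 77
f 85 82 81
f 82 76 83
f 78 84 79
f 78 79 77
f 78 77 81
f 78 81 83
f 78 83 84
f 79 84 80
f 77 79 86
f 81 77 85
f 83 81 82
f 84 83 76
f 88 87 91
f 88 91 89
f 89 91 92
f 89 92 90
f 91 87 93
f 91 93 92
f 92 93 94
f 92 94 90
f 93 87 95
f 93 95 94
f 94 95 96
f 94 96 90
f 95 87 97
f 95 97 96
f 96 97 98
f 96 98 90
f 97 87 99
f 97 99 98
f 98 99 100
f 98 100 90
f 99 87 101
f 99 101 100
f 100 101 102
f 100 102 90
f 101 87 103
f 101 103 102
f 102 103 104
f 102 104 90
f 103 87 105
f 103 105 104
f 104 105 106
f 104 106 90
f 105 87 107
f 105 107 106
f 106 107 108
f 106 108 90
f 107 87 109
f 107 109 108
f 108 109 110
f 108 110 90
f 109 87 88
f 109 88 110
f 110 88 89
f 110 89 90



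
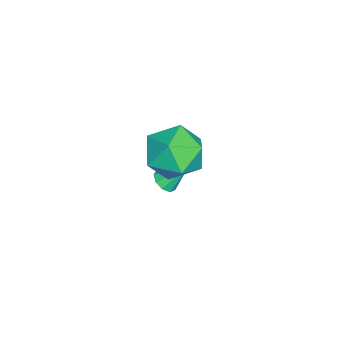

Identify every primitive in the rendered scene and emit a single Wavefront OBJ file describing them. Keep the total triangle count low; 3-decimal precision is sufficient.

v 0.686 -1.704 4.021
v 1.702 -1.464 3.35
v 1.498 -3.436 4.63
v 2.514 -3.196 3.959
v 2.26 -2.517 4.966
v 1.758 -1.446 4.589
v 1.442 -3.454 3.391
v 0.94 -2.383 3.014
v 2.169 -2.545 2.961
v 2.675 -1.966 3.934
v 0.525 -2.934 4.046
v 1.031 -2.355 5.019
v -1.127 -3.389 -0.588
v -0.569 -3.374 -0.54
v -1.233 -2.531 0.368
v -0.686 -3.109 -0.791
v -1.01 -2.975 -0.947
v -1.388 -3.035 -0.935
v -1.644 -3.261 -0.761
v -1.658 -3.547 -0.506
v -1.423 -3.759 -0.29
v -1.05 -3.798 -0.213
v -0.713 -3.646 -0.312
f 1 12 6
f 1 6 2
f 1 2 8
f 1 8 11
f 1 11 12
f 2 6 10
f 6 12 5
f 12 11 3
f 11 8 7
f 8 2 9
f 4 10 5
f 4 5 3
f 4 3 7
f 4 7 9
f 4 9 10
f 5 10 6
f 3 5 12
f 7 3 11
f 9 7 8
f 10 9 2
f 14 13 16
f 14 16 15
f 16 13 17
f 16 17 15
f 17 13 18
f 17 18 15
f 18 13 19
f 18 19 15
f 19 13 20
f 19 20 15
f 20 13 21
f 20 21 15
f 21 13 22
f 21 22 15
f 22 13 23
f 22 23 15
f 23 13 14
f 23 14 15



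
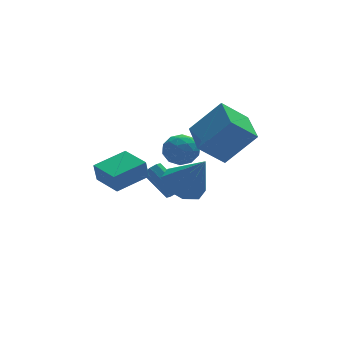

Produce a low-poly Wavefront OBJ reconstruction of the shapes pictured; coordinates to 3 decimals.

v -3.144 0.375 1.014
v -3.315 0.278 1.985
v -3.604 1.811 1.076
v -3.775 1.715 2.047
v -1.505 0.885 1.353
v -1.676 0.789 2.324
v -1.965 2.322 1.415
v -2.136 2.225 2.386
v -0.662 -1.157 1.823
v 0.283 -1.365 1.343
v 0.022 -2.003 3.537
v 0.272 -0.626 1.713
v -0.286 -0.198 2.147
v -1.064 -0.331 2.391
v -1.607 -0.949 2.302
v -1.596 -1.688 1.933
v -1.037 -2.117 1.499
v -0.259 -1.983 1.255
v 0.569 3.249 -1.364
v 0.981 3.235 -1.064
v 0.304 4.498 -0.076
v -0.109 4.511 -0.376
v 1.019 3.487 -1.359
v 0.342 4.75 -0.372
v 0.794 3.599 -1.657
v 0.117 4.862 -0.67
v 0.437 3.506 -1.784
v -0.241 4.769 -0.796
v 0.156 3.262 -1.664
v -0.521 4.525 -0.676
v 0.118 3.01 -1.368
v -0.559 4.273 -0.381
v 0.343 2.898 -1.07
v -0.334 4.161 -0.083
v 0.701 2.991 -0.944
v 0.023 4.254 0.044
v 0.136 3.717 1.342
v 0.979 3.972 1.057
v 0.681 2.388 1.763
v 1.524 2.643 1.478
v 1.146 3.045 2.22
v 0.809 3.867 1.96
v 0.851 2.493 0.86
v 0.514 3.315 0.6
v 1.42 3.216 0.758
v 1.602 3.557 1.599
v 0.058 2.803 1.221
v 0.24 3.144 2.062
v 0.51 3.961 1.163
v 1.15 2.399 1.657
v 0.928 2.635 2.094
v 1.423 2.785 1.926
v 0.41 3.899 1.694
v 0.905 4.049 1.526
v 1.003 3.504 2.21
v 0.755 2.311 1.294
v 1.25 2.461 1.126
v 0.237 3.575 0.894
v 0.732 3.725 0.726
v 0.657 2.856 0.61
v 1.264 3.667 0.819
v 1.585 2.885 1.067
v 1.189 2.798 0.704
v 0.991 3.28 0.551
v 1.371 3.867 1.314
v 1.692 3.086 1.561
v 1.47 3.322 1.997
v 1.272 3.805 1.845
v 1.631 3.423 1.138
v -0.032 3.274 1.259
v 0.289 2.493 1.506
v 0.388 2.555 0.975
v 0.19 3.038 0.823
v 0.075 3.475 1.753
v 0.396 2.693 2.001
v 0.669 3.08 2.269
v 0.471 3.562 2.116
v 0.029 2.937 1.682
v 1.943 0.599 1.7
v 0.684 0.678 2.81
v 2.253 2.523 1.914
v 0.994 2.602 3.024
v 3.326 0.198 3.296
v 2.067 0.277 4.406
v 3.636 2.122 3.51
v 2.377 2.201 4.62
f 2 4 1
f 5 2 1
f 1 4 3
f 3 5 1
f 2 8 4
f 6 2 5
f 6 8 2
f 4 8 3
f 7 5 3
f 3 8 7
f 7 6 5
f 8 6 7
f 10 9 12
f 10 12 11
f 12 9 13
f 12 13 11
f 13 9 14
f 13 14 11
f 14 9 15
f 14 15 11
f 15 9 16
f 15 16 11
f 16 9 17
f 16 17 11
f 17 9 18
f 17 18 11
f 18 9 10
f 18 10 11
f 20 19 23
f 20 23 21
f 21 23 24
f 21 24 22
f 23 19 25
f 23 25 24
f 24 25 26
f 24 26 22
f 25 19 27
f 25 27 26
f 26 27 28
f 26 28 22
f 27 19 29
f 27 29 28
f 28 29 30
f 28 30 22
f 29 19 31
f 29 31 30
f 30 31 32
f 30 32 22
f 31 19 33
f 31 33 32
f 32 33 34
f 32 34 22
f 33 19 35
f 33 35 34
f 34 35 36
f 34 36 22
f 35 19 20
f 35 20 36
f 36 20 21
f 36 21 22
f 37 74 53
f 74 48 77
f 53 77 42
f 74 77 53
f 37 53 49
f 53 42 54
f 49 54 38
f 53 54 49
f 37 49 58
f 49 38 59
f 58 59 44
f 49 59 58
f 37 58 70
f 58 44 73
f 70 73 47
f 58 73 70
f 37 70 74
f 70 47 78
f 74 78 48
f 70 78 74
f 38 54 65
f 54 42 68
f 65 68 46
f 54 68 65
f 42 77 55
f 77 48 76
f 55 76 41
f 77 76 55
f 48 78 75
f 78 47 71
f 75 71 39
f 78 71 75
f 47 73 72
f 73 44 60
f 72 60 43
f 73 60 72
f 44 59 64
f 59 38 61
f 64 61 45
f 59 61 64
f 40 66 52
f 66 46 67
f 52 67 41
f 66 67 52
f 40 52 50
f 52 41 51
f 50 51 39
f 52 51 50
f 40 50 57
f 50 39 56
f 57 56 43
f 50 56 57
f 40 57 62
f 57 43 63
f 62 63 45
f 57 63 62
f 40 62 66
f 62 45 69
f 66 69 46
f 62 69 66
f 41 67 55
f 67 46 68
f 55 68 42
f 67 68 55
f 39 51 75
f 51 41 76
f 75 76 48
f 51 76 75
f 43 56 72
f 56 39 71
f 72 71 47
f 56 71 72
f 45 63 64
f 63 43 60
f 64 60 44
f 63 60 64
f 46 69 65
f 69 45 61
f 65 61 38
f 69 61 65
f 80 82 79
f 83 80 79
f 79 82 81
f 81 83 79
f 80 86 82
f 84 80 83
f 84 86 80
f 82 86 81
f 85 83 81
f 81 86 85
f 85 84 83
f 86 84 85



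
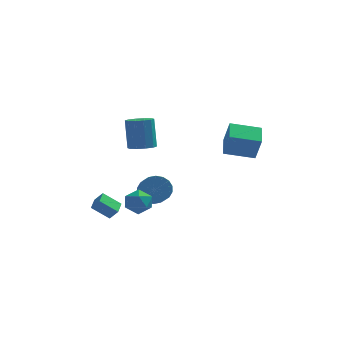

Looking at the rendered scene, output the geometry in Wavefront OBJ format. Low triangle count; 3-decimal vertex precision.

v 2.821 -2.284 1.937
v 3.161 -2.71 3.463
v 2.851 -0.799 2.345
v 3.191 -1.225 3.871
v 4.649 -2.215 1.549
v 4.989 -2.641 3.075
v 4.679 -0.73 1.957
v 5.019 -1.156 3.483
v -3.723 -1.171 -3.982
v -4.802 -1.145 -3.122
v -3.583 -0.171 -3.836
v -4.661 -0.145 -2.976
v -3.219 -1.335 -3.344
v -4.297 -1.309 -2.484
v -3.078 -0.335 -3.198
v -4.157 -0.309 -2.338
v -2.504 -1.499 -1.957
v -1.559 -1.458 -1.979
v -2.441 -3.022 -2.101
v -1.496 -2.981 -2.123
v -1.96 -2.782 -1.322
v -1.999 -1.84 -1.234
v -2.001 -2.64 -2.846
v -2.04 -1.698 -2.758
v -1.248 -2.163 -2.529
v -1.223 -2.251 -1.587
v -2.777 -2.229 -2.493
v -2.752 -2.317 -1.551
v -1.885 0.955 0.887
v -1.181 1.439 0.794
v -1.35 2.069 2.779
v -2.055 1.585 2.873
v -1.602 1.735 0.664
v -1.772 2.366 2.649
v -2.132 1.734 0.619
v -2.301 2.364 2.604
v -2.567 1.435 0.677
v -2.737 2.065 2.662
v -2.742 0.952 0.815
v -2.912 1.583 2.8
v -2.59 0.471 0.981
v -2.759 1.101 2.966
v -2.168 0.174 1.111
v -2.338 0.805 3.096
v -1.639 0.176 1.156
v -1.808 0.806 3.141
v -1.203 0.475 1.098
v -1.373 1.105 3.083
v -1.028 0.957 0.96
v -1.198 1.588 2.945
v -1.324 3.464 -4.019
v -0.911 3.99 -3.262
v -0.704 2.561 -2.383
v -1.116 2.036 -3.141
v -1.348 3.991 -3.157
v -1.141 2.562 -2.279
v -1.78 3.887 -3.224
v -1.573 2.458 -2.345
v -2.122 3.7 -3.448
v -1.915 2.271 -2.569
v -2.306 3.466 -3.785
v -2.099 2.037 -2.906
v -2.295 3.232 -4.168
v -2.088 1.803 -3.29
v -2.092 3.044 -4.522
v -1.885 1.615 -3.644
v -1.736 2.939 -4.777
v -1.529 1.51 -3.898
v -1.299 2.938 -4.881
v -1.092 1.509 -4.003
v -0.867 3.042 -4.815
v -0.66 1.613 -3.936
v -0.525 3.229 -4.591
v -0.318 1.8 -3.712
v -0.341 3.463 -4.254
v -0.134 2.034 -3.375
v -0.352 3.697 -3.87
v -0.145 2.268 -2.992
v -0.555 3.885 -3.516
v -0.348 2.456 -2.638
f 2 4 1
f 5 2 1
f 1 4 3
f 3 5 1
f 2 8 4
f 6 2 5
f 6 8 2
f 4 8 3
f 7 5 3
f 3 8 7
f 7 6 5
f 8 6 7
f 10 12 9
f 13 10 9
f 9 12 11
f 11 13 9
f 10 16 12
f 14 10 13
f 14 16 10
f 12 16 11
f 15 13 11
f 11 16 15
f 15 14 13
f 16 14 15
f 17 28 22
f 17 22 18
f 17 18 24
f 17 24 27
f 17 27 28
f 18 22 26
f 22 28 21
f 28 27 19
f 27 24 23
f 24 18 25
f 20 26 21
f 20 21 19
f 20 19 23
f 20 23 25
f 20 25 26
f 21 26 22
f 19 21 28
f 23 19 27
f 25 23 24
f 26 25 18
f 30 29 33
f 30 33 31
f 31 33 34
f 31 34 32
f 33 29 35
f 33 35 34
f 34 35 36
f 34 36 32
f 35 29 37
f 35 37 36
f 36 37 38
f 36 38 32
f 37 29 39
f 37 39 38
f 38 39 40
f 38 40 32
f 39 29 41
f 39 41 40
f 40 41 42
f 40 42 32
f 41 29 43
f 41 43 42
f 42 43 44
f 42 44 32
f 43 29 45
f 43 45 44
f 44 45 46
f 44 46 32
f 45 29 47
f 45 47 46
f 46 47 48
f 46 48 32
f 47 29 49
f 47 49 48
f 48 49 50
f 48 50 32
f 49 29 30
f 49 30 50
f 50 30 31
f 50 31 32
f 52 51 55
f 52 55 53
f 53 55 56
f 53 56 54
f 55 51 57
f 55 57 56
f 56 57 58
f 56 58 54
f 57 51 59
f 57 59 58
f 58 59 60
f 58 60 54
f 59 51 61
f 59 61 60
f 60 61 62
f 60 62 54
f 61 51 63
f 61 63 62
f 62 63 64
f 62 64 54
f 63 51 65
f 63 65 64
f 64 65 66
f 64 66 54
f 65 51 67
f 65 67 66
f 66 67 68
f 66 68 54
f 67 51 69
f 67 69 68
f 68 69 70
f 68 70 54
f 69 51 71
f 69 71 70
f 70 71 72
f 70 72 54
f 71 51 73
f 71 73 72
f 72 73 74
f 72 74 54
f 73 51 75
f 73 75 74
f 74 75 76
f 74 76 54
f 75 51 77
f 75 77 76
f 76 77 78
f 76 78 54
f 77 51 79
f 77 79 78
f 78 79 80
f 78 80 54
f 79 51 52
f 79 52 80
f 80 52 53
f 80 53 54



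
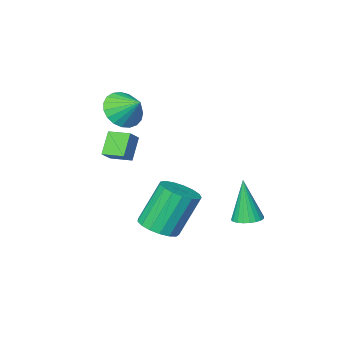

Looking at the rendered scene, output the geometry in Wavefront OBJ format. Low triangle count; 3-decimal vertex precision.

v 0.803 -1.062 -2.079
v 0.211 -1.564 -1.163
v 0.259 -0.23 -1.973
v -0.333 -0.732 -1.058
v 1.353 -0.768 -1.562
v 0.761 -1.27 -0.647
v 0.809 0.064 -1.457
v 0.217 -0.438 -0.541
v -0.091 -1.555 0.243
v 0.33 -0.95 -0.374
v -0.349 -0.605 0.997
v -0.048 -0.951 -0.502
v -0.433 -1.056 -0.502
v -0.759 -1.247 -0.374
v -0.97 -1.491 -0.138
v -1.028 -1.747 0.163
v -0.924 -1.969 0.478
v -0.676 -2.119 0.752
v -0.327 -2.172 0.939
v 0.063 -2.118 1.004
v 0.426 -1.967 0.939
v 0.7 -1.744 0.752
v 0.838 -1.489 0.478
v 0.814 -1.245 0.163
v 0.635 -1.054 -0.138
v -2.596 3.816 -4.163
v -2.009 3.541 -4.213
v -2.624 3.404 -2.197
v -1.947 3.782 -4.162
v -1.984 4.028 -4.11
v -2.114 4.241 -4.068
v -2.317 4.39 -4.039
v -2.563 4.452 -4.03
v -2.814 4.416 -4.041
v -3.032 4.29 -4.07
v -3.183 4.091 -4.114
v -3.245 3.851 -4.165
v -3.208 3.605 -4.216
v -3.079 3.391 -4.259
v -2.875 3.243 -4.288
v -2.629 3.181 -4.297
v -2.378 3.216 -4.286
v -2.161 3.343 -4.257
v 0.37 1.97 -4.688
v 0.882 1.295 -4.384
v -0.058 1.434 -2.489
v -0.57 2.11 -2.792
v 1.113 1.648 -4.295
v 0.173 1.787 -2.4
v 1.174 2.074 -4.296
v 0.234 2.213 -2.401
v 1.051 2.477 -4.387
v 0.111 2.616 -2.492
v 0.771 2.764 -4.547
v -0.169 2.903 -2.652
v 0.4 2.868 -4.739
v -0.54 3.008 -2.843
v 0.022 2.768 -4.919
v -0.918 2.907 -3.024
v -0.276 2.484 -5.046
v -1.216 2.623 -3.151
v -0.427 2.083 -5.091
v -1.367 2.222 -3.196
v -0.394 1.656 -5.044
v -1.334 1.795 -3.149
v -0.187 1.301 -4.915
v -1.127 1.44 -3.02
v 0.148 1.099 -4.734
v -0.792 1.239 -2.839
v 0.534 1.097 -4.542
v -0.406 1.237 -2.647
f 2 4 1
f 5 2 1
f 1 4 3
f 3 5 1
f 2 8 4
f 6 2 5
f 6 8 2
f 4 8 3
f 7 5 3
f 3 8 7
f 7 6 5
f 8 6 7
f 10 9 12
f 10 12 11
f 12 9 13
f 12 13 11
f 13 9 14
f 13 14 11
f 14 9 15
f 14 15 11
f 15 9 16
f 15 16 11
f 16 9 17
f 16 17 11
f 17 9 18
f 17 18 11
f 18 9 19
f 18 19 11
f 19 9 20
f 19 20 11
f 20 9 21
f 20 21 11
f 21 9 22
f 21 22 11
f 22 9 23
f 22 23 11
f 23 9 24
f 23 24 11
f 24 9 25
f 24 25 11
f 25 9 10
f 25 10 11
f 27 26 29
f 27 29 28
f 29 26 30
f 29 30 28
f 30 26 31
f 30 31 28
f 31 26 32
f 31 32 28
f 32 26 33
f 32 33 28
f 33 26 34
f 33 34 28
f 34 26 35
f 34 35 28
f 35 26 36
f 35 36 28
f 36 26 37
f 36 37 28
f 37 26 38
f 37 38 28
f 38 26 39
f 38 39 28
f 39 26 40
f 39 40 28
f 40 26 41
f 40 41 28
f 41 26 42
f 41 42 28
f 42 26 43
f 42 43 28
f 43 26 27
f 43 27 28
f 45 44 48
f 45 48 46
f 46 48 49
f 46 49 47
f 48 44 50
f 48 50 49
f 49 50 51
f 49 51 47
f 50 44 52
f 50 52 51
f 51 52 53
f 51 53 47
f 52 44 54
f 52 54 53
f 53 54 55
f 53 55 47
f 54 44 56
f 54 56 55
f 55 56 57
f 55 57 47
f 56 44 58
f 56 58 57
f 57 58 59
f 57 59 47
f 58 44 60
f 58 60 59
f 59 60 61
f 59 61 47
f 60 44 62
f 60 62 61
f 61 62 63
f 61 63 47
f 62 44 64
f 62 64 63
f 63 64 65
f 63 65 47
f 64 44 66
f 64 66 65
f 65 66 67
f 65 67 47
f 66 44 68
f 66 68 67
f 67 68 69
f 67 69 47
f 68 44 70
f 68 70 69
f 69 70 71
f 69 71 47
f 70 44 45
f 70 45 71
f 71 45 46
f 71 46 47



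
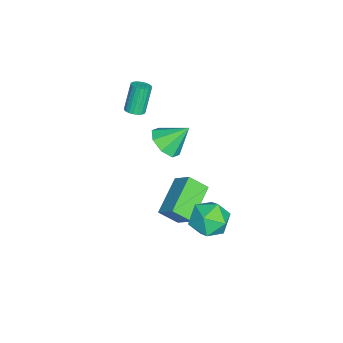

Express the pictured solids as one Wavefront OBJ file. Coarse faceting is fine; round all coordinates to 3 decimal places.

v 0.227 1.31 -1.566
v 1.266 1.219 -1.239
v 0.194 -0.419 -1.941
v 1.233 -0.51 -1.614
v 0.446 -0.308 -0.883
v 0.466 0.761 -0.651
v 0.994 0.039 -2.529
v 1.014 1.108 -2.297
v 1.74 0.434 -1.834
v 1.401 0.22 -0.817
v 0.059 0.58 -2.363
v -0.28 0.366 -1.346
v -2.456 -0.774 -2.759
v -2.361 -1.69 -1.99
v -1.885 -0.01 -1.921
v -1.79 -0.926 -1.151
v -0.57 -1.274 -3.589
v -0.475 -2.19 -2.819
v 0.001 -0.51 -2.75
v 0.096 -1.426 -1.981
v -2.831 -3.674 2.574
v -2.521 -4.032 2.763
v -3.118 -3.804 4.175
v -3.429 -3.446 3.986
v -2.404 -3.856 2.784
v -3.001 -3.628 4.196
v -2.361 -3.649 2.769
v -2.958 -3.421 4.181
v -2.399 -3.446 2.72
v -2.997 -3.218 4.132
v -2.512 -3.283 2.646
v -3.11 -3.055 4.058
v -2.68 -3.187 2.559
v -3.278 -2.959 3.971
v -2.874 -3.176 2.475
v -3.472 -2.948 3.887
v -3.061 -3.25 2.408
v -3.659 -3.022 3.82
v -3.208 -3.398 2.37
v -3.806 -3.17 3.782
v -3.29 -3.594 2.367
v -3.888 -3.366 3.779
v -3.293 -3.803 2.4
v -3.89 -3.575 3.811
v -3.215 -3.99 2.463
v -3.813 -3.762 3.874
v -3.072 -4.123 2.545
v -3.669 -3.895 3.957
v -2.886 -4.178 2.632
v -3.484 -3.95 4.044
v -2.691 -4.145 2.709
v -3.289 -3.917 4.121
v -2.826 -2.21 0.326
v -2.312 -2.738 0.957
v -3.054 -1.13 1.414
v -1.89 -2.262 0.575
v -2.015 -1.756 0.046
v -2.616 -1.516 -0.319
v -3.339 -1.682 -0.306
v -3.762 -2.158 0.077
v -3.636 -2.664 0.606
v -3.036 -2.904 0.97
f 1 12 6
f 1 6 2
f 1 2 8
f 1 8 11
f 1 11 12
f 2 6 10
f 6 12 5
f 12 11 3
f 11 8 7
f 8 2 9
f 4 10 5
f 4 5 3
f 4 3 7
f 4 7 9
f 4 9 10
f 5 10 6
f 3 5 12
f 7 3 11
f 9 7 8
f 10 9 2
f 14 16 13
f 17 14 13
f 13 16 15
f 15 17 13
f 14 20 16
f 18 14 17
f 18 20 14
f 16 20 15
f 19 17 15
f 15 20 19
f 19 18 17
f 20 18 19
f 22 21 25
f 22 25 23
f 23 25 26
f 23 26 24
f 25 21 27
f 25 27 26
f 26 27 28
f 26 28 24
f 27 21 29
f 27 29 28
f 28 29 30
f 28 30 24
f 29 21 31
f 29 31 30
f 30 31 32
f 30 32 24
f 31 21 33
f 31 33 32
f 32 33 34
f 32 34 24
f 33 21 35
f 33 35 34
f 34 35 36
f 34 36 24
f 35 21 37
f 35 37 36
f 36 37 38
f 36 38 24
f 37 21 39
f 37 39 38
f 38 39 40
f 38 40 24
f 39 21 41
f 39 41 40
f 40 41 42
f 40 42 24
f 41 21 43
f 41 43 42
f 42 43 44
f 42 44 24
f 43 21 45
f 43 45 44
f 44 45 46
f 44 46 24
f 45 21 47
f 45 47 46
f 46 47 48
f 46 48 24
f 47 21 49
f 47 49 48
f 48 49 50
f 48 50 24
f 49 21 51
f 49 51 50
f 50 51 52
f 50 52 24
f 51 21 22
f 51 22 52
f 52 22 23
f 52 23 24
f 54 53 56
f 54 56 55
f 56 53 57
f 56 57 55
f 57 53 58
f 57 58 55
f 58 53 59
f 58 59 55
f 59 53 60
f 59 60 55
f 60 53 61
f 60 61 55
f 61 53 62
f 61 62 55
f 62 53 54
f 62 54 55



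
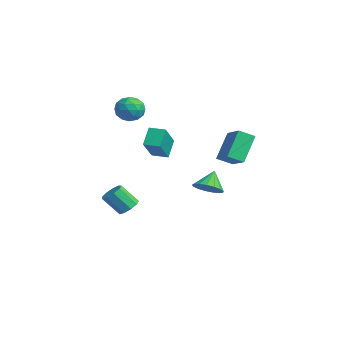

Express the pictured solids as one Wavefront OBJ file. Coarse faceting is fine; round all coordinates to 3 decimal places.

v -3.396 -1.191 4.163
v -3.063 -0.795 3.308
v -1.917 -1.765 4.472
v -1.584 -1.369 3.617
v -1.849 -0.774 4.375
v -2.763 -0.419 4.184
v -2.217 -2.141 3.596
v -3.131 -1.786 3.405
v -2.335 -1.382 2.958
v -2.107 -0.536 3.439
v -2.873 -2.024 4.341
v -2.645 -1.178 4.822
v -3.359 -0.942 3.708
v -1.621 -1.618 4.072
v -1.776 -1.268 4.517
v -1.581 -1.035 4.015
v -3.183 -0.722 4.223
v -2.987 -0.488 3.721
v -2.273 -0.476 4.348
v -1.993 -2.072 4.059
v -1.797 -1.838 3.557
v -3.399 -1.525 3.765
v -3.204 -1.292 3.263
v -2.707 -2.084 3.432
v -2.736 -1.054 3
v -1.866 -1.392 3.182
v -2.238 -1.846 3.17
v -2.776 -1.637 3.057
v -2.602 -0.558 3.283
v -1.733 -0.895 3.465
v -1.888 -0.545 3.91
v -2.425 -0.337 3.798
v -2.174 -0.903 3.078
v -3.247 -1.665 4.315
v -2.378 -2.002 4.497
v -2.555 -2.223 3.982
v -3.092 -2.015 3.87
v -3.114 -1.168 4.598
v -2.244 -1.506 4.78
v -2.204 -0.923 4.723
v -2.742 -0.714 4.61
v -2.806 -1.657 4.702
v 2.91 3.94 2.6
v 2.758 2.981 3.096
v 4.44 4.04 3.263
v 4.288 3.081 3.758
v 3.692 2.959 0.942
v 3.54 2 1.437
v 5.222 3.059 1.604
v 5.07 2.1 2.1
v 1.007 2.428 -1.889
v 1.404 1.751 -1.302
v 0.393 3.072 -0.731
v 1.728 2.09 -1.318
v 1.887 2.506 -1.465
v 1.844 2.904 -1.709
v 1.61 3.194 -1.995
v 1.237 3.308 -2.256
v 0.812 3.22 -2.432
v 0.431 2.951 -2.485
v 0.182 2.562 -2.401
v 0.122 2.143 -2.199
v 0.265 1.789 -1.927
v 0.578 1.581 -1.646
v 0.989 1.568 -1.42
v 3.108 -1.756 1.986
v 4.493 -2.716 3.385
v 2.463 -1.199 3.007
v 3.848 -2.159 4.406
v 3.712 -0.961 1.934
v 5.097 -1.921 3.333
v 3.067 -0.404 2.955
v 4.452 -1.364 4.354
v -3.322 -1.129 -4.589
v -2.722 -1.609 -4.772
v -3.118 -2.592 -3.494
v -3.718 -2.111 -3.311
v -2.555 -1.228 -4.427
v -2.951 -2.211 -3.149
v -2.747 -0.8 -4.158
v -3.143 -1.783 -2.88
v -3.208 -0.526 -4.09
v -3.604 -1.509 -2.813
v -3.722 -0.534 -4.256
v -4.119 -1.517 -2.978
v -4.049 -0.82 -4.577
v -4.446 -1.803 -3.3
v -4.036 -1.25 -4.904
v -4.432 -2.233 -3.627
v -3.688 -1.624 -5.083
v -4.085 -2.606 -3.806
v -3.169 -1.765 -5.031
v -3.566 -2.748 -3.754
f 1 38 17
f 38 12 41
f 17 41 6
f 38 41 17
f 1 17 13
f 17 6 18
f 13 18 2
f 17 18 13
f 1 13 22
f 13 2 23
f 22 23 8
f 13 23 22
f 1 22 34
f 22 8 37
f 34 37 11
f 22 37 34
f 1 34 38
f 34 11 42
f 38 42 12
f 34 42 38
f 2 18 29
f 18 6 32
f 29 32 10
f 18 32 29
f 6 41 19
f 41 12 40
f 19 40 5
f 41 40 19
f 12 42 39
f 42 11 35
f 39 35 3
f 42 35 39
f 11 37 36
f 37 8 24
f 36 24 7
f 37 24 36
f 8 23 28
f 23 2 25
f 28 25 9
f 23 25 28
f 4 30 16
f 30 10 31
f 16 31 5
f 30 31 16
f 4 16 14
f 16 5 15
f 14 15 3
f 16 15 14
f 4 14 21
f 14 3 20
f 21 20 7
f 14 20 21
f 4 21 26
f 21 7 27
f 26 27 9
f 21 27 26
f 4 26 30
f 26 9 33
f 30 33 10
f 26 33 30
f 5 31 19
f 31 10 32
f 19 32 6
f 31 32 19
f 3 15 39
f 15 5 40
f 39 40 12
f 15 40 39
f 7 20 36
f 20 3 35
f 36 35 11
f 20 35 36
f 9 27 28
f 27 7 24
f 28 24 8
f 27 24 28
f 10 33 29
f 33 9 25
f 29 25 2
f 33 25 29
f 44 46 43
f 47 44 43
f 43 46 45
f 45 47 43
f 44 50 46
f 48 44 47
f 48 50 44
f 46 50 45
f 49 47 45
f 45 50 49
f 49 48 47
f 50 48 49
f 52 51 54
f 52 54 53
f 54 51 55
f 54 55 53
f 55 51 56
f 55 56 53
f 56 51 57
f 56 57 53
f 57 51 58
f 57 58 53
f 58 51 59
f 58 59 53
f 59 51 60
f 59 60 53
f 60 51 61
f 60 61 53
f 61 51 62
f 61 62 53
f 62 51 63
f 62 63 53
f 63 51 64
f 63 64 53
f 64 51 65
f 64 65 53
f 65 51 52
f 65 52 53
f 67 69 66
f 70 67 66
f 66 69 68
f 68 70 66
f 67 73 69
f 71 67 70
f 71 73 67
f 69 73 68
f 72 70 68
f 68 73 72
f 72 71 70
f 73 71 72
f 75 74 78
f 75 78 76
f 76 78 79
f 76 79 77
f 78 74 80
f 78 80 79
f 79 80 81
f 79 81 77
f 80 74 82
f 80 82 81
f 81 82 83
f 81 83 77
f 82 74 84
f 82 84 83
f 83 84 85
f 83 85 77
f 84 74 86
f 84 86 85
f 85 86 87
f 85 87 77
f 86 74 88
f 86 88 87
f 87 88 89
f 87 89 77
f 88 74 90
f 88 90 89
f 89 90 91
f 89 91 77
f 90 74 92
f 90 92 91
f 91 92 93
f 91 93 77
f 92 74 75
f 92 75 93
f 93 75 76
f 93 76 77



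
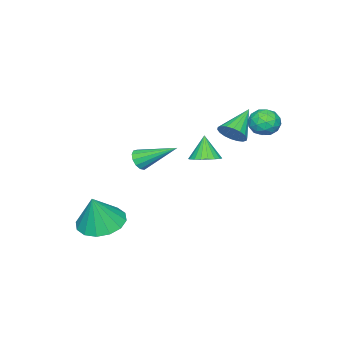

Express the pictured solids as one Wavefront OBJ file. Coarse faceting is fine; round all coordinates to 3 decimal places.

v 2.946 -2.389 -2.081
v 3.759 -3.002 -2.376
v 3.474 -2.431 -0.539
v 3.944 -2.487 -2.425
v 3.861 -1.947 -2.382
v 3.534 -1.524 -2.258
v 3.048 -1.334 -2.087
v 2.536 -1.426 -1.914
v 2.133 -1.776 -1.786
v 1.949 -2.29 -1.737
v 2.031 -2.831 -1.78
v 2.359 -3.253 -1.904
v 2.844 -3.444 -2.075
v 3.357 -3.352 -2.248
v 2.413 -0.845 1.693
v 2.727 -1 2.09
v 1.987 0.645 2.607
v 2.898 -0.838 1.906
v 2.914 -0.679 1.654
v 2.772 -0.572 1.414
v 2.515 -0.552 1.263
v 2.226 -0.626 1.248
v 1.996 -0.769 1.374
v 1.899 -0.936 1.601
v 1.964 -1.074 1.857
v 2.172 -1.14 2.061
v 2.456 -1.112 2.148
v 0.663 2.333 3.31
v 0.986 2.033 3.787
v -0.603 2.307 4.15
v 1.023 2.313 3.851
v 0.988 2.597 3.807
v 0.889 2.829 3.665
v 0.745 2.962 3.453
v 0.585 2.971 3.212
v 0.44 2.854 2.99
v 0.34 2.633 2.832
v 0.303 2.353 2.769
v 0.338 2.07 2.812
v 0.438 1.838 2.954
v 0.581 1.705 3.167
v 0.741 1.696 3.408
v 0.886 1.813 3.629
v -1.506 2.94 3.732
v -1.046 3.171 3.236
v -1.674 1.969 3.124
v -1.214 2.2 2.628
v -0.977 2.017 3.277
v -0.873 2.617 3.653
v -1.847 2.523 2.707
v -1.743 3.123 3.083
v -1.257 2.914 2.602
v -0.719 2.601 2.955
v -2.001 2.539 3.405
v -1.463 2.226 3.758
v -1.262 3.14 3.537
v -1.458 2 2.823
v -1.319 1.892 3.205
v -1.049 2.028 2.913
v -1.16 2.815 3.782
v -0.89 2.951 3.491
v -0.849 2.272 3.515
v -1.83 2.189 2.869
v -1.56 2.325 2.578
v -1.671 3.112 3.447
v -1.401 3.248 3.155
v -1.871 2.868 2.845
v -1.115 3.125 2.873
v -1.213 2.555 2.516
v -1.585 2.745 2.563
v -1.525 3.097 2.783
v -0.799 2.941 3.08
v -0.897 2.371 2.723
v -0.758 2.263 3.105
v -0.697 2.615 3.325
v -0.923 2.79 2.708
v -1.823 2.769 3.637
v -1.921 2.199 3.28
v -2.023 2.525 3.035
v -1.962 2.877 3.255
v -1.507 2.585 3.844
v -1.605 2.015 3.487
v -1.195 2.043 3.577
v -1.135 2.395 3.797
v -1.797 2.35 3.652
v 0.235 0.814 1.294
v 0.812 0.471 1.4
v -0.135 0.526 2.366
v 0.879 0.729 1.493
v 0.835 1.002 1.552
v 0.687 1.243 1.566
v 0.461 1.41 1.533
v 0.196 1.473 1.458
v -0.063 1.423 1.356
v -0.27 1.267 1.242
v -0.39 1.034 1.138
v -0.402 0.762 1.061
v -0.304 0.499 1.024
v -0.113 0.291 1.033
v 0.139 0.174 1.088
v 0.406 0.167 1.179
v 0.645 0.272 1.289
f 2 1 4
f 2 4 3
f 4 1 5
f 4 5 3
f 5 1 6
f 5 6 3
f 6 1 7
f 6 7 3
f 7 1 8
f 7 8 3
f 8 1 9
f 8 9 3
f 9 1 10
f 9 10 3
f 10 1 11
f 10 11 3
f 11 1 12
f 11 12 3
f 12 1 13
f 12 13 3
f 13 1 14
f 13 14 3
f 14 1 2
f 14 2 3
f 16 15 18
f 16 18 17
f 18 15 19
f 18 19 17
f 19 15 20
f 19 20 17
f 20 15 21
f 20 21 17
f 21 15 22
f 21 22 17
f 22 15 23
f 22 23 17
f 23 15 24
f 23 24 17
f 24 15 25
f 24 25 17
f 25 15 26
f 25 26 17
f 26 15 27
f 26 27 17
f 27 15 16
f 27 16 17
f 29 28 31
f 29 31 30
f 31 28 32
f 31 32 30
f 32 28 33
f 32 33 30
f 33 28 34
f 33 34 30
f 34 28 35
f 34 35 30
f 35 28 36
f 35 36 30
f 36 28 37
f 36 37 30
f 37 28 38
f 37 38 30
f 38 28 39
f 38 39 30
f 39 28 40
f 39 40 30
f 40 28 41
f 40 41 30
f 41 28 42
f 41 42 30
f 42 28 43
f 42 43 30
f 43 28 29
f 43 29 30
f 44 81 60
f 81 55 84
f 60 84 49
f 81 84 60
f 44 60 56
f 60 49 61
f 56 61 45
f 60 61 56
f 44 56 65
f 56 45 66
f 65 66 51
f 56 66 65
f 44 65 77
f 65 51 80
f 77 80 54
f 65 80 77
f 44 77 81
f 77 54 85
f 81 85 55
f 77 85 81
f 45 61 72
f 61 49 75
f 72 75 53
f 61 75 72
f 49 84 62
f 84 55 83
f 62 83 48
f 84 83 62
f 55 85 82
f 85 54 78
f 82 78 46
f 85 78 82
f 54 80 79
f 80 51 67
f 79 67 50
f 80 67 79
f 51 66 71
f 66 45 68
f 71 68 52
f 66 68 71
f 47 73 59
f 73 53 74
f 59 74 48
f 73 74 59
f 47 59 57
f 59 48 58
f 57 58 46
f 59 58 57
f 47 57 64
f 57 46 63
f 64 63 50
f 57 63 64
f 47 64 69
f 64 50 70
f 69 70 52
f 64 70 69
f 47 69 73
f 69 52 76
f 73 76 53
f 69 76 73
f 48 74 62
f 74 53 75
f 62 75 49
f 74 75 62
f 46 58 82
f 58 48 83
f 82 83 55
f 58 83 82
f 50 63 79
f 63 46 78
f 79 78 54
f 63 78 79
f 52 70 71
f 70 50 67
f 71 67 51
f 70 67 71
f 53 76 72
f 76 52 68
f 72 68 45
f 76 68 72
f 87 86 89
f 87 89 88
f 89 86 90
f 89 90 88
f 90 86 91
f 90 91 88
f 91 86 92
f 91 92 88
f 92 86 93
f 92 93 88
f 93 86 94
f 93 94 88
f 94 86 95
f 94 95 88
f 95 86 96
f 95 96 88
f 96 86 97
f 96 97 88
f 97 86 98
f 97 98 88
f 98 86 99
f 98 99 88
f 99 86 100
f 99 100 88
f 100 86 101
f 100 101 88
f 101 86 102
f 101 102 88
f 102 86 87
f 102 87 88



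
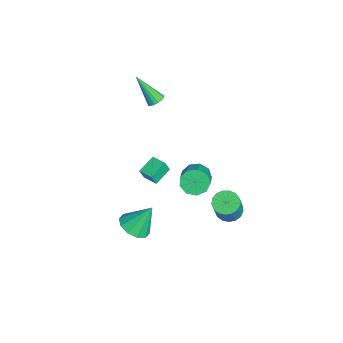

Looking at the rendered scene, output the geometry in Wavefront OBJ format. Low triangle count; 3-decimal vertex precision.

v 3.477 3.845 -0.117
v 4.108 4.112 -0.398
v 4.933 3.823 1.175
v 4.303 3.555 1.457
v 3.948 4.397 -0.262
v 4.773 4.108 1.312
v 3.68 4.556 -0.092
v 4.506 4.267 1.481
v 3.366 4.552 0.071
v 4.192 4.262 1.645
v 3.078 4.385 0.192
v 3.903 4.096 1.766
v 2.881 4.095 0.242
v 3.706 3.806 1.816
v 2.821 3.748 0.21
v 3.646 3.459 1.783
v 2.911 3.423 0.103
v 3.736 3.133 1.676
v 3.131 3.194 -0.054
v 3.956 2.905 1.519
v 3.43 3.114 -0.226
v 4.255 2.825 1.347
v 3.74 3.202 -0.373
v 4.565 2.913 1.201
v 3.99 3.437 -0.461
v 4.815 3.148 1.113
v 4.123 3.765 -0.47
v 4.948 3.476 1.104
v 2.162 -0.957 -2.452
v 2.897 -0.443 -2.766
v 2.138 -0.003 -0.948
v 2.403 -0.179 -2.941
v 1.817 -0.212 -2.929
v 1.362 -0.529 -2.735
v 1.214 -1.01 -2.433
v 1.427 -1.47 -2.137
v 1.921 -1.734 -1.962
v 2.507 -1.702 -1.974
v 2.961 -1.384 -2.168
v 3.11 -0.903 -2.47
v -1.576 0.635 -0.929
v -1.42 0.37 -0.169
v -0.901 1.227 -0.861
v -0.745 0.962 -0.101
v -0.835 -0.162 -1.359
v -0.679 -0.427 -0.599
v -0.16 0.43 -1.291
v -0.004 0.165 -0.531
v -3.159 0.73 3.077
v -2.662 0.603 3.21
v -3.841 -0.29 4.643
v -2.704 0.82 3.333
v -2.851 1.017 3.398
v -3.068 1.149 3.389
v -3.306 1.184 3.309
v -3.51 1.115 3.175
v -3.634 0.959 3.019
v -3.649 0.749 2.876
v -3.552 0.536 2.779
v -3.365 0.367 2.75
v -3.131 0.281 2.796
v -2.903 0.298 2.907
v -2.734 0.414 3.056
v 0.867 2.448 0.23
v 1.191 1.967 -0.335
v 2.696 1.71 0.744
v 2.373 2.192 1.31
v 1.343 2.492 -0.423
v 2.849 2.236 0.656
v 1.273 2.997 -0.206
v 2.779 2.74 0.874
v 1.013 3.245 0.216
v 2.519 2.988 1.295
v 0.685 3.12 0.645
v 2.19 2.863 1.724
v 0.442 2.681 0.879
v 1.947 2.424 1.958
v 0.398 2.133 0.81
v 1.903 1.876 1.889
v 0.574 1.733 0.47
v 2.079 1.476 1.549
v 0.887 1.667 0.018
v 2.392 1.41 1.097
f 2 1 5
f 2 5 3
f 3 5 6
f 3 6 4
f 5 1 7
f 5 7 6
f 6 7 8
f 6 8 4
f 7 1 9
f 7 9 8
f 8 9 10
f 8 10 4
f 9 1 11
f 9 11 10
f 10 11 12
f 10 12 4
f 11 1 13
f 11 13 12
f 12 13 14
f 12 14 4
f 13 1 15
f 13 15 14
f 14 15 16
f 14 16 4
f 15 1 17
f 15 17 16
f 16 17 18
f 16 18 4
f 17 1 19
f 17 19 18
f 18 19 20
f 18 20 4
f 19 1 21
f 19 21 20
f 20 21 22
f 20 22 4
f 21 1 23
f 21 23 22
f 22 23 24
f 22 24 4
f 23 1 25
f 23 25 24
f 24 25 26
f 24 26 4
f 25 1 27
f 25 27 26
f 26 27 28
f 26 28 4
f 27 1 2
f 27 2 28
f 28 2 3
f 28 3 4
f 30 29 32
f 30 32 31
f 32 29 33
f 32 33 31
f 33 29 34
f 33 34 31
f 34 29 35
f 34 35 31
f 35 29 36
f 35 36 31
f 36 29 37
f 36 37 31
f 37 29 38
f 37 38 31
f 38 29 39
f 38 39 31
f 39 29 40
f 39 40 31
f 40 29 30
f 40 30 31
f 42 44 41
f 45 42 41
f 41 44 43
f 43 45 41
f 42 48 44
f 46 42 45
f 46 48 42
f 44 48 43
f 47 45 43
f 43 48 47
f 47 46 45
f 48 46 47
f 50 49 52
f 50 52 51
f 52 49 53
f 52 53 51
f 53 49 54
f 53 54 51
f 54 49 55
f 54 55 51
f 55 49 56
f 55 56 51
f 56 49 57
f 56 57 51
f 57 49 58
f 57 58 51
f 58 49 59
f 58 59 51
f 59 49 60
f 59 60 51
f 60 49 61
f 60 61 51
f 61 49 62
f 61 62 51
f 62 49 63
f 62 63 51
f 63 49 50
f 63 50 51
f 65 64 68
f 65 68 66
f 66 68 69
f 66 69 67
f 68 64 70
f 68 70 69
f 69 70 71
f 69 71 67
f 70 64 72
f 70 72 71
f 71 72 73
f 71 73 67
f 72 64 74
f 72 74 73
f 73 74 75
f 73 75 67
f 74 64 76
f 74 76 75
f 75 76 77
f 75 77 67
f 76 64 78
f 76 78 77
f 77 78 79
f 77 79 67
f 78 64 80
f 78 80 79
f 79 80 81
f 79 81 67
f 80 64 82
f 80 82 81
f 81 82 83
f 81 83 67
f 82 64 65
f 82 65 83
f 83 65 66
f 83 66 67

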